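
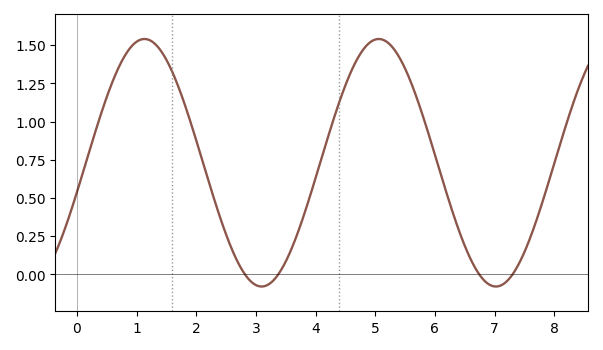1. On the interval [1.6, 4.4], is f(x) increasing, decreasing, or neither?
neither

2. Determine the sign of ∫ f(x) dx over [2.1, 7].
positive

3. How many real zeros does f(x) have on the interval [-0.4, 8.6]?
4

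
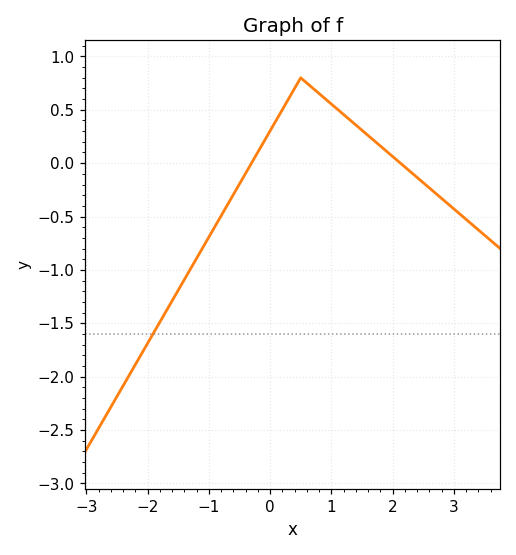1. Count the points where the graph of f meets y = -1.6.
1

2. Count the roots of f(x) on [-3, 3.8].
2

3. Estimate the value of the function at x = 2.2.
-0.05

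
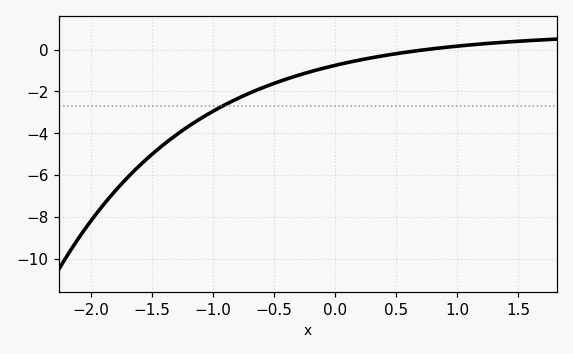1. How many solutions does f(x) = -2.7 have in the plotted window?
1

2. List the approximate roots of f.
0.74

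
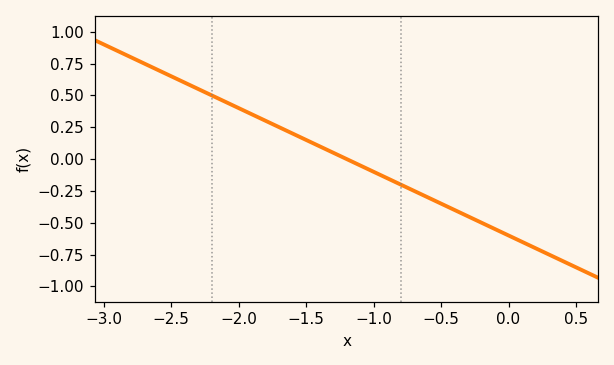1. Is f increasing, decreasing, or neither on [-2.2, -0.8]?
decreasing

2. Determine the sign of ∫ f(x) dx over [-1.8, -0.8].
positive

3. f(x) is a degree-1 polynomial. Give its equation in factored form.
y = -0.5(x + 1.2)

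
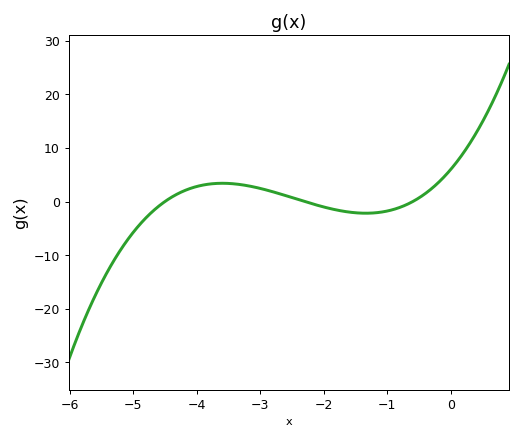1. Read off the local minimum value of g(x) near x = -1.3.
-2.18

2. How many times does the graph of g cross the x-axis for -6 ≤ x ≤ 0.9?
3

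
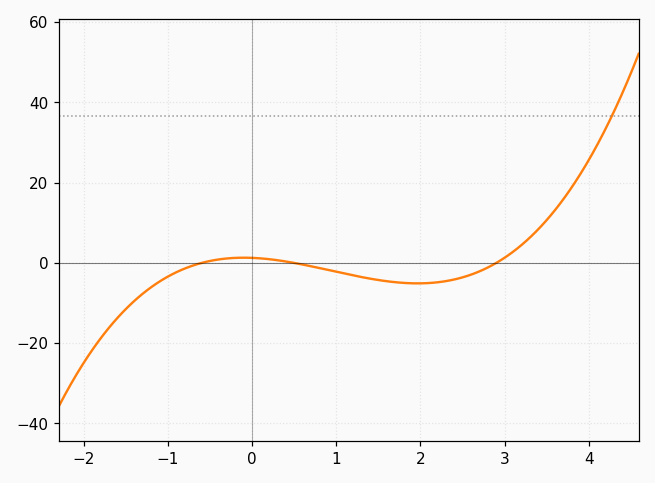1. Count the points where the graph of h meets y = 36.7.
1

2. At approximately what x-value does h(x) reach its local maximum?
-0.1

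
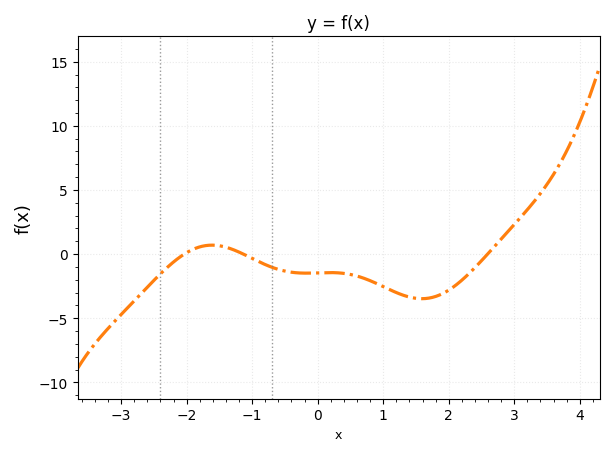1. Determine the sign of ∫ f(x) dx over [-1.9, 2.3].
negative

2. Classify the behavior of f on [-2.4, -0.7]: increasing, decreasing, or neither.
neither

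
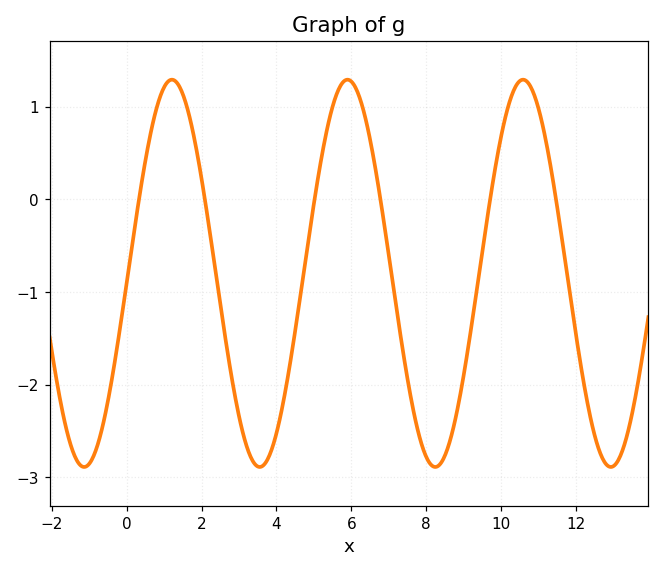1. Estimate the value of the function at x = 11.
0.98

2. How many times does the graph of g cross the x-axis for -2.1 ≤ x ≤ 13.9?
6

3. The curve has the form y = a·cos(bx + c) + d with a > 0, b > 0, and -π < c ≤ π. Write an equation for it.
y = 2.09cos(1.34x - 1.62) - 0.8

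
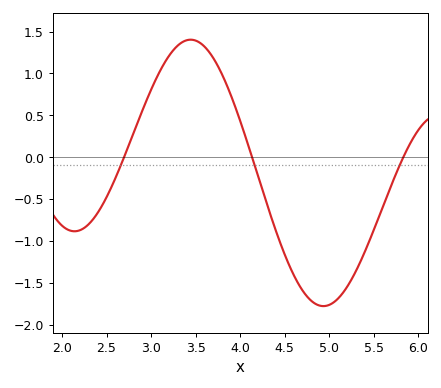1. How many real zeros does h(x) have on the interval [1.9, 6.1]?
3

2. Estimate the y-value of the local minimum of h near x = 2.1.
-0.9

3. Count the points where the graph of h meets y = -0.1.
3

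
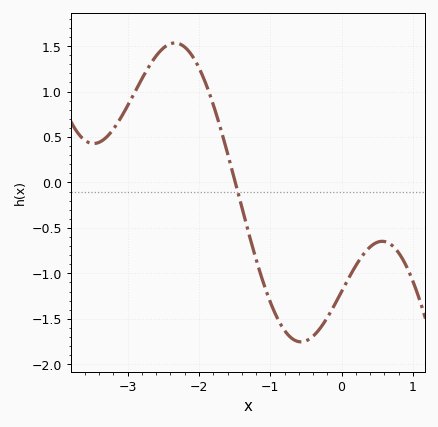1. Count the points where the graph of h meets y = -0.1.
1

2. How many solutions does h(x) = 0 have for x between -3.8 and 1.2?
1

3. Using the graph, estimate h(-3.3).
0.497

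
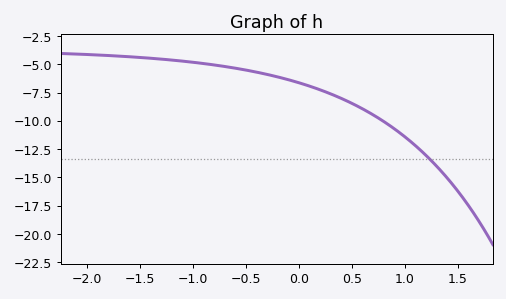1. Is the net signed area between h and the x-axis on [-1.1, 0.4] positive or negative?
negative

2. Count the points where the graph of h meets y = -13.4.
1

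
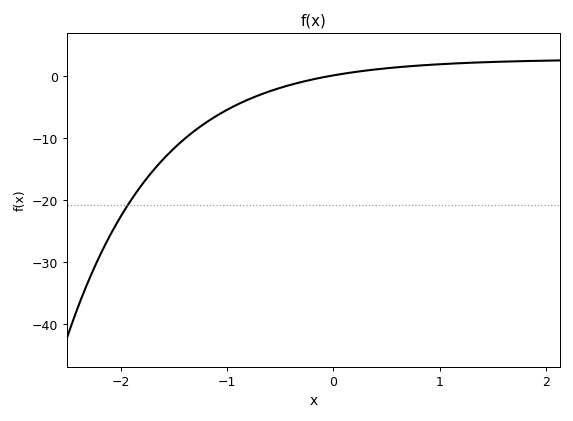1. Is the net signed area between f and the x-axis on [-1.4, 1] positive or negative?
negative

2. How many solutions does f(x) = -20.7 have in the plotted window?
1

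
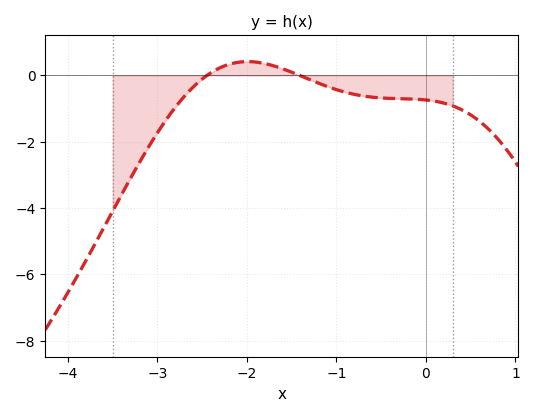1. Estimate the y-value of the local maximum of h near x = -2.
0.4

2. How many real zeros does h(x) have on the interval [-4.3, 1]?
2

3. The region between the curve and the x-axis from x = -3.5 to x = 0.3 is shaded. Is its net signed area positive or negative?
negative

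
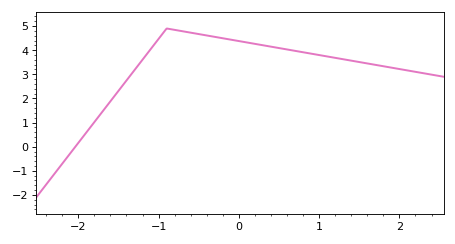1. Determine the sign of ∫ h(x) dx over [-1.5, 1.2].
positive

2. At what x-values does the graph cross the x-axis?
-2.04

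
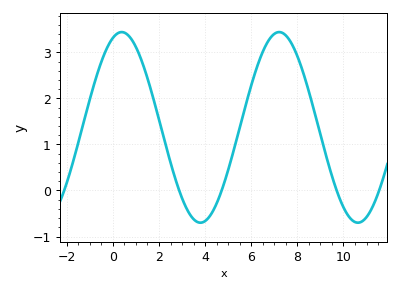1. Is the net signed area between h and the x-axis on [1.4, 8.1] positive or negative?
positive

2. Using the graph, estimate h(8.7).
1.78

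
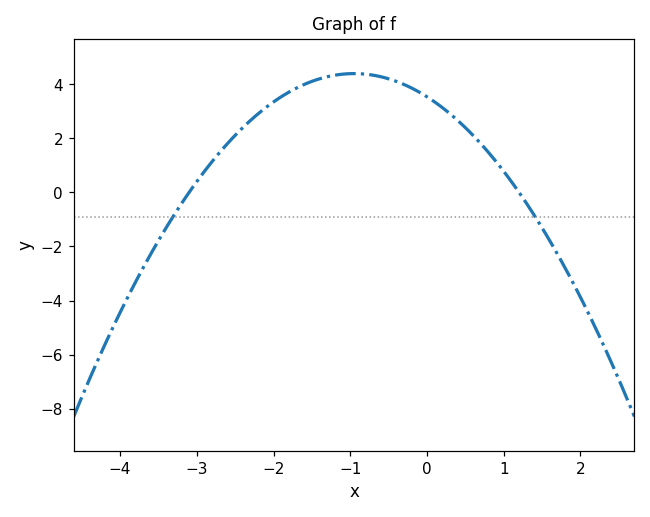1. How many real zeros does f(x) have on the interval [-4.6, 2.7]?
2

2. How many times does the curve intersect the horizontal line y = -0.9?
2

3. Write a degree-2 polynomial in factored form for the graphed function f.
y = -0.95(x + 3.1)(x - 1.2)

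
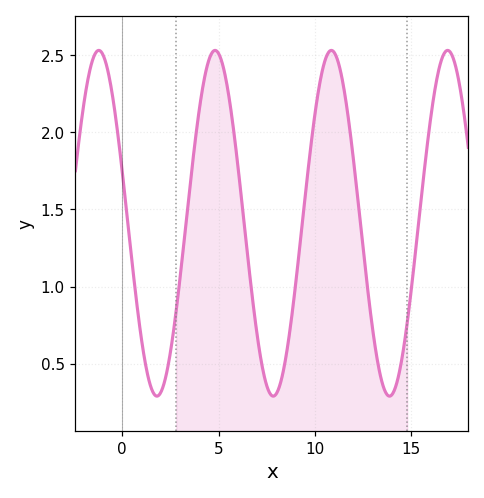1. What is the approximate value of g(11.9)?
1.95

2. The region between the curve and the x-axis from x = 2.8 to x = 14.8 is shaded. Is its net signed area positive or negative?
positive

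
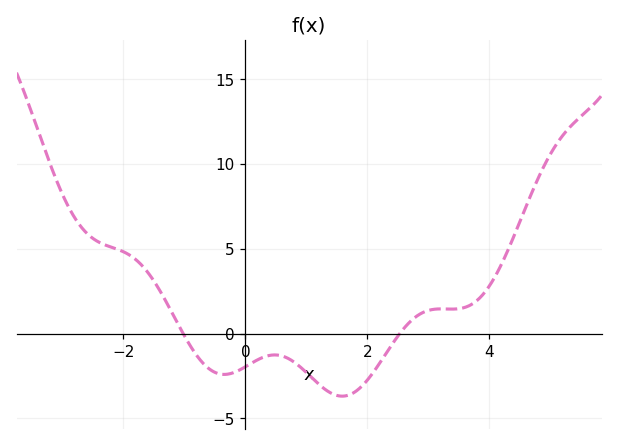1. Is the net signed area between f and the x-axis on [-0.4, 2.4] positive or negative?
negative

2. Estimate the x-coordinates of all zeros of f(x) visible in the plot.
-1, 2.6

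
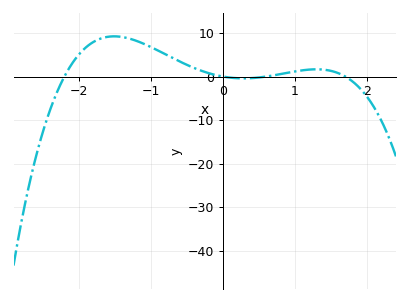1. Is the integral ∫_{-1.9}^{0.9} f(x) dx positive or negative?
positive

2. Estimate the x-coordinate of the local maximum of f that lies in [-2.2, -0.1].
-1.5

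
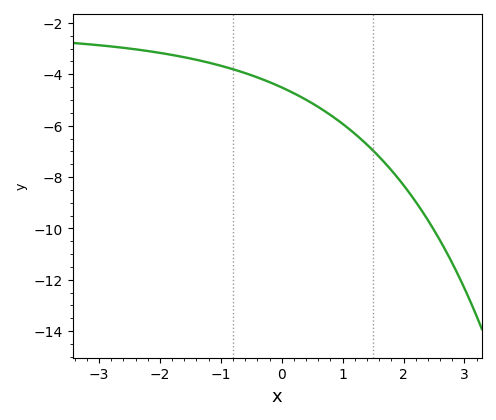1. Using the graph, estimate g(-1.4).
-3.43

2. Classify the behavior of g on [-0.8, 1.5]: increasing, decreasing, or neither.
decreasing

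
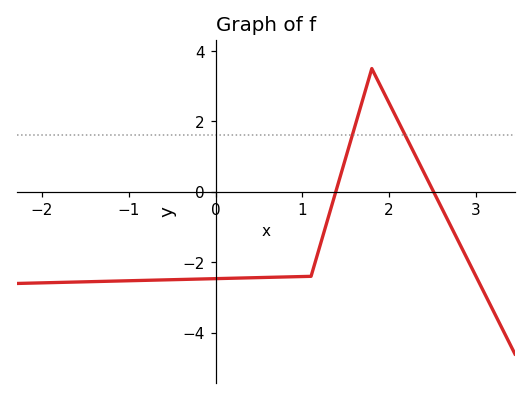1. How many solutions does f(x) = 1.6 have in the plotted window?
2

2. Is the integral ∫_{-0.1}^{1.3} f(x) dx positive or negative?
negative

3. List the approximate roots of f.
1.4, 2.5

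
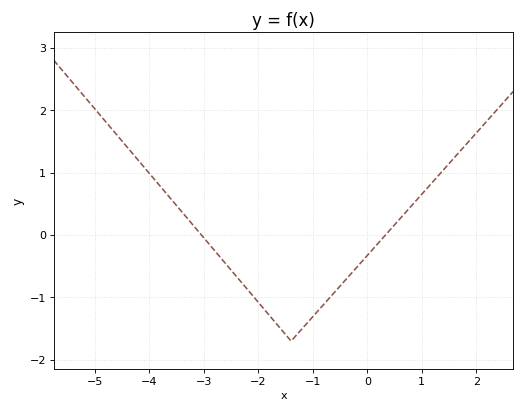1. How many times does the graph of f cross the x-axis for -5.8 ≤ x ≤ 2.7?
2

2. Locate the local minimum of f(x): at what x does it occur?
-1.4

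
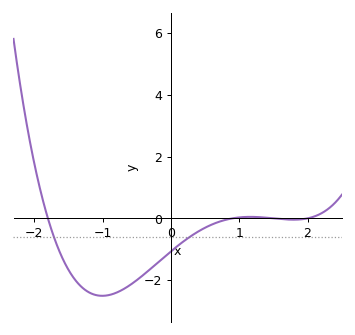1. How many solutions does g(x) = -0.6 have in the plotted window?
2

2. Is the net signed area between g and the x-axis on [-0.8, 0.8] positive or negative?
negative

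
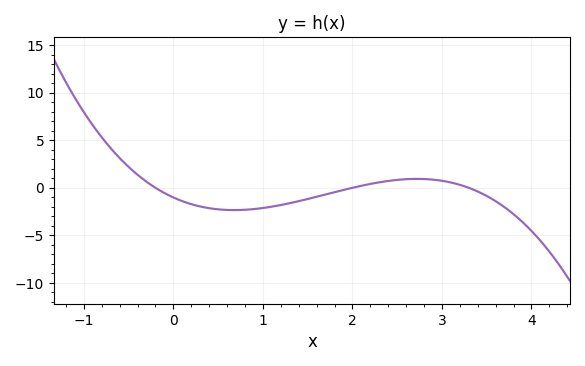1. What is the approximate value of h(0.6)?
-2.33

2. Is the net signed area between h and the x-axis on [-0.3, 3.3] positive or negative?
negative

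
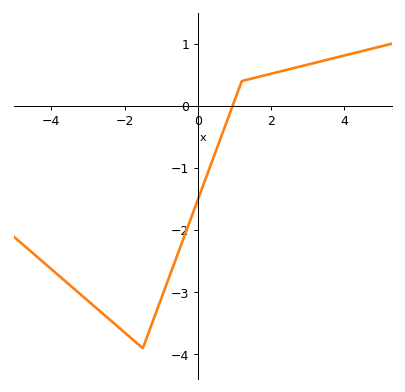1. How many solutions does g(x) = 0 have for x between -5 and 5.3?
1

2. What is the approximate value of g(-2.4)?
-3.4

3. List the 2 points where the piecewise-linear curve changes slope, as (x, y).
(-1.5, -3.9); (1.2, 0.4)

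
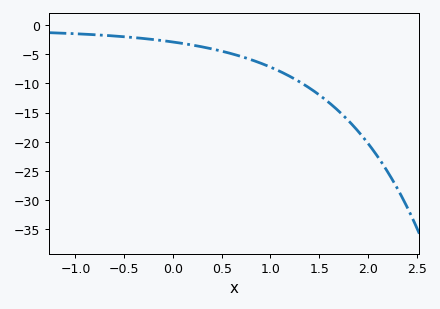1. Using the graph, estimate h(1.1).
-8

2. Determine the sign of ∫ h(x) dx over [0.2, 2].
negative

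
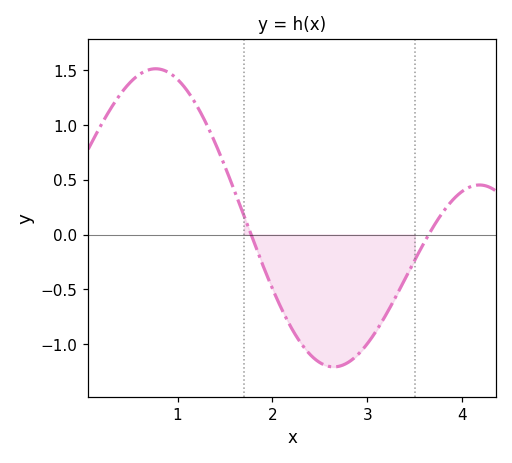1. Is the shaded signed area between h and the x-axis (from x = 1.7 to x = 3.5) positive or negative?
negative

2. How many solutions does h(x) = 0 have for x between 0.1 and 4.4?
2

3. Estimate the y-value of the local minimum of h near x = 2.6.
-1.21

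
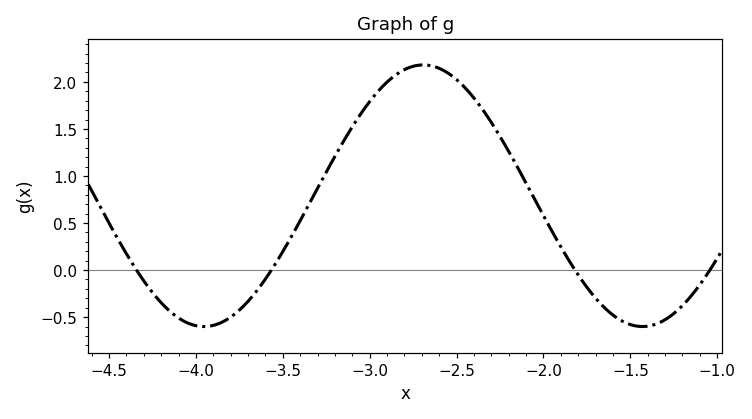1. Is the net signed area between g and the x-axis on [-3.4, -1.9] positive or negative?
positive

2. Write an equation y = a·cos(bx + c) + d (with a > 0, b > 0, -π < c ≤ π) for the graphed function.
y = 1.39cos(2.49x + 0.42) + 0.79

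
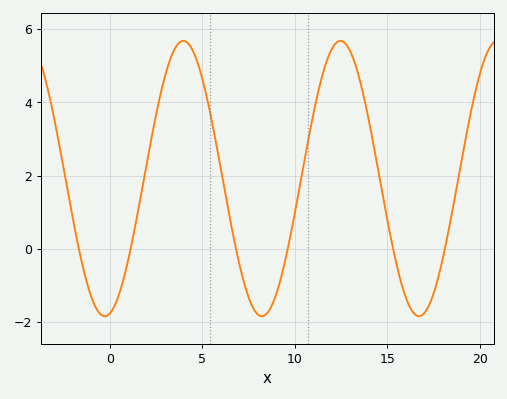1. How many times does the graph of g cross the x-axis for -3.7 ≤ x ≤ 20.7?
6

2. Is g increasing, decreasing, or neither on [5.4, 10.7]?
neither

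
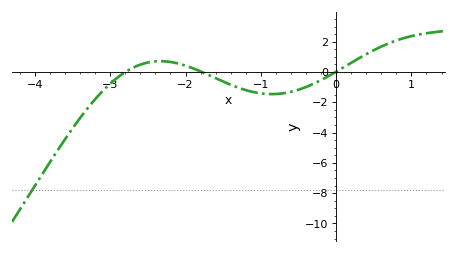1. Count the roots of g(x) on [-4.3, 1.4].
3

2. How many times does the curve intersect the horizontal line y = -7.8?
1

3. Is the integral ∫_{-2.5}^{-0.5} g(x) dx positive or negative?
negative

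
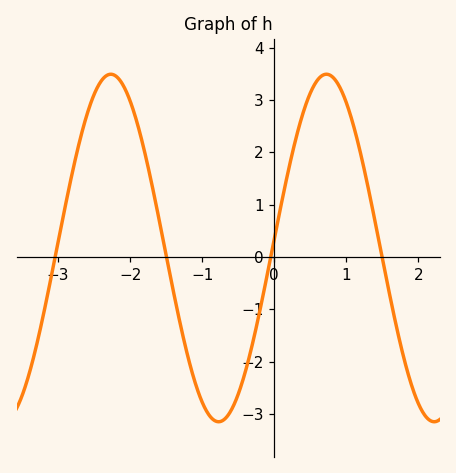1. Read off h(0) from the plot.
0.3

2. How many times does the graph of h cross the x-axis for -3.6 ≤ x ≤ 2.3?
4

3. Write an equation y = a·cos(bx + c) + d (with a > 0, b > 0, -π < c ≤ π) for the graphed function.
y = 3.32cos(2.1x - 1.5) + 0.17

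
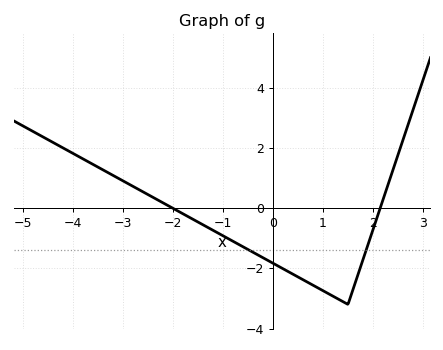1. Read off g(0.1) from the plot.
-2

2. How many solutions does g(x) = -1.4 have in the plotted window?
2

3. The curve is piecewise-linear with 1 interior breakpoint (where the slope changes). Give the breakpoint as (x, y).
(1.5, -3.2)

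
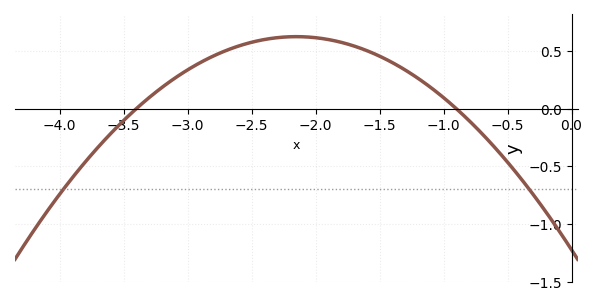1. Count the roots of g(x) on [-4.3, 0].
2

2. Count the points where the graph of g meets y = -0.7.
2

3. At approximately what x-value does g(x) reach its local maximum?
-2.1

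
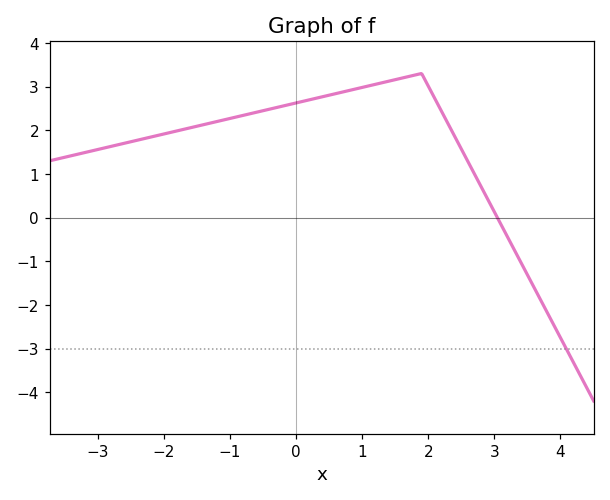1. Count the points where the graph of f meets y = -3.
1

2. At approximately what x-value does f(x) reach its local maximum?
1.8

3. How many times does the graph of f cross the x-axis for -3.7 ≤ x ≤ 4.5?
1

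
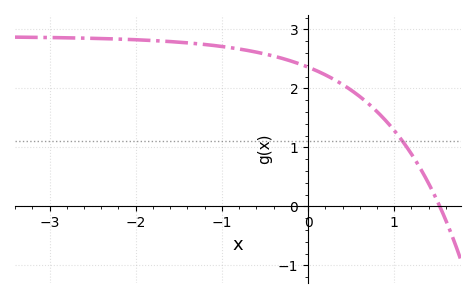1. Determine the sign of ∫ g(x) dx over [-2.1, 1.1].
positive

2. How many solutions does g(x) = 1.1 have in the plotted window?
1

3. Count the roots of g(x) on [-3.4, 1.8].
1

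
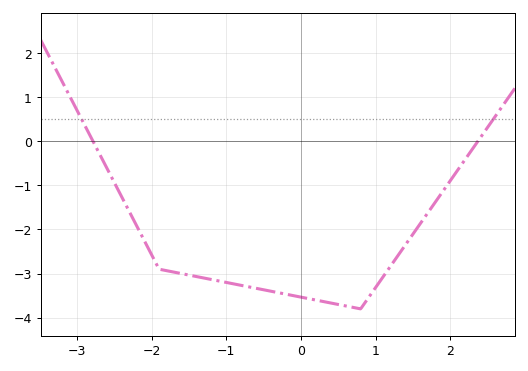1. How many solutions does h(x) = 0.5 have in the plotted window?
2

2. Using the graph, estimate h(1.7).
-1.62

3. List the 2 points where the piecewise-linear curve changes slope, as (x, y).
(-1.9, -2.9); (0.8, -3.8)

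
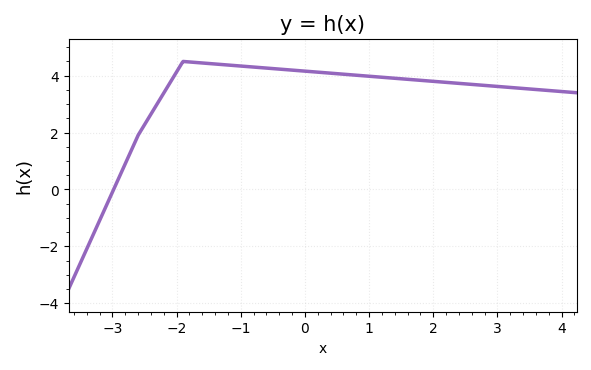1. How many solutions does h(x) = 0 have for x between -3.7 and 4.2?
1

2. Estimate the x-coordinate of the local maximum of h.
-1.9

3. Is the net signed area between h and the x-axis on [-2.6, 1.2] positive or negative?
positive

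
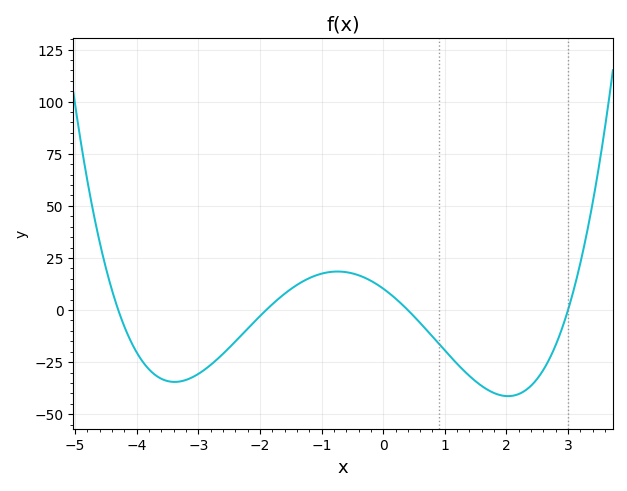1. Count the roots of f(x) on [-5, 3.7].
4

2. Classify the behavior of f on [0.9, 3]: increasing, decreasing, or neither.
neither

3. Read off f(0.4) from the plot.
0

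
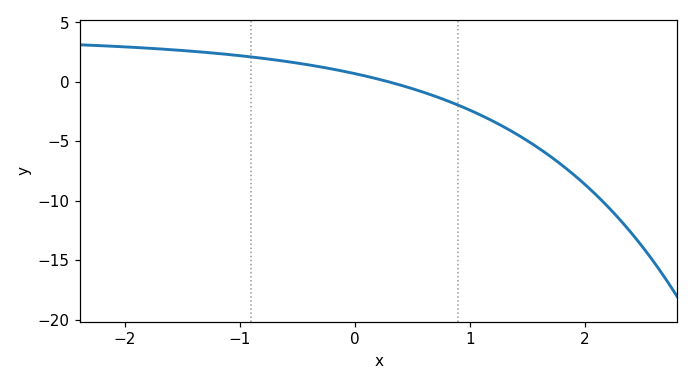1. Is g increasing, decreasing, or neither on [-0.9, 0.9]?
decreasing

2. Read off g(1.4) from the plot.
-4.37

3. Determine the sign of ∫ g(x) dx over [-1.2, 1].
positive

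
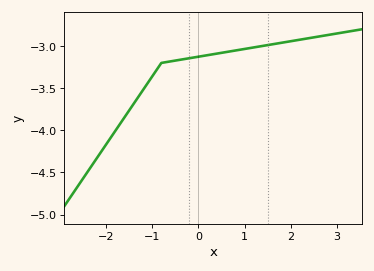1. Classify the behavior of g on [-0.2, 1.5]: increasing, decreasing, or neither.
increasing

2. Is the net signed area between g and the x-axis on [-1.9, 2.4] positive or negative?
negative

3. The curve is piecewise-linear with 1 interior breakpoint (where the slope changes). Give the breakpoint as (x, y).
(-0.8, -3.2)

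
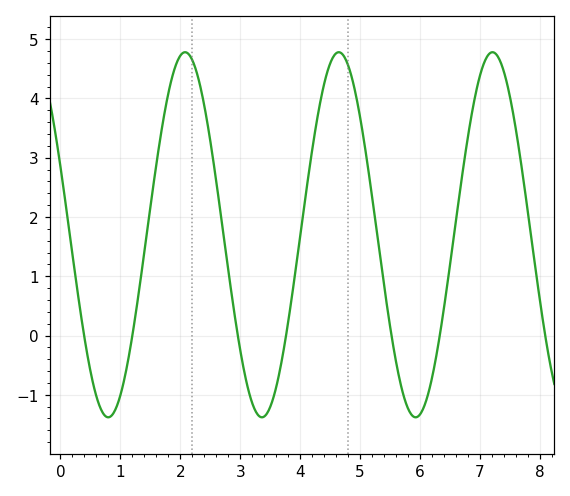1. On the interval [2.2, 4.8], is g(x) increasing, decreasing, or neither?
neither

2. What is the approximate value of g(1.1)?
-0.6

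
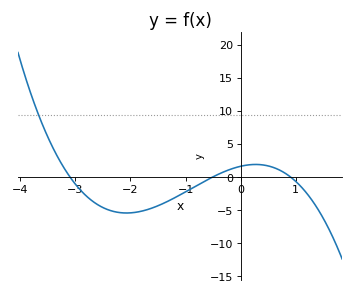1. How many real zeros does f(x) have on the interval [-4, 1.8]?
3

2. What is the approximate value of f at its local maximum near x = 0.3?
1.86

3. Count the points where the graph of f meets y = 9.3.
1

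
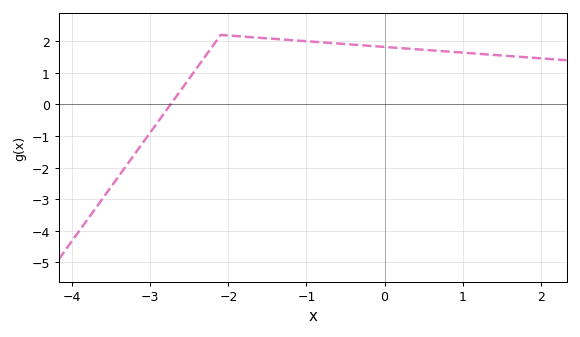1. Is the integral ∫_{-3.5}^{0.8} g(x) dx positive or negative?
positive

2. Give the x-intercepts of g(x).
-2.74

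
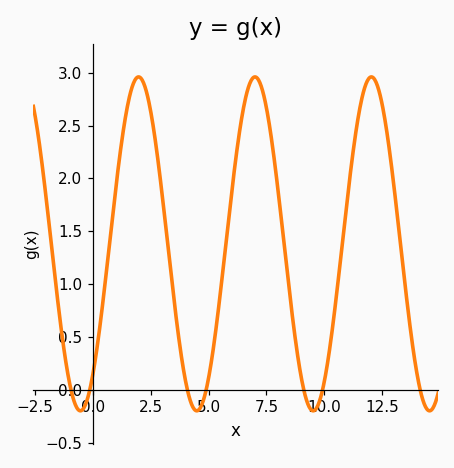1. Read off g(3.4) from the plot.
1.05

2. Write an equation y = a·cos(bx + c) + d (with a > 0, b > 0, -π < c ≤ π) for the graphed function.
y = 1.58cos(1.25x - 2.47) + 1.38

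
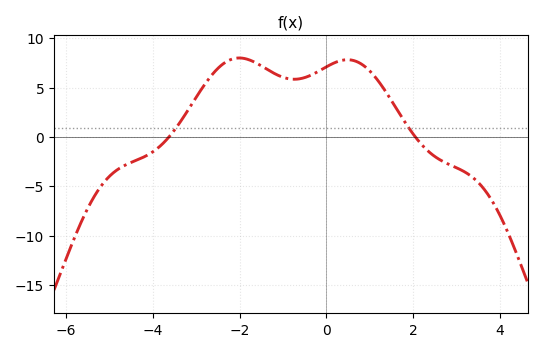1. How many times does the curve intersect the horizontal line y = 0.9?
2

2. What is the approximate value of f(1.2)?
5.64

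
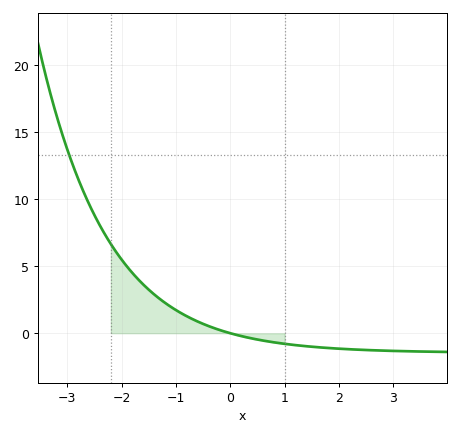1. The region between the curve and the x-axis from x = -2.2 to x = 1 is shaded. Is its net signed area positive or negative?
positive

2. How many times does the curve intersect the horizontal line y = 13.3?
1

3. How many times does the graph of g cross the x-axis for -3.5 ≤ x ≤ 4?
1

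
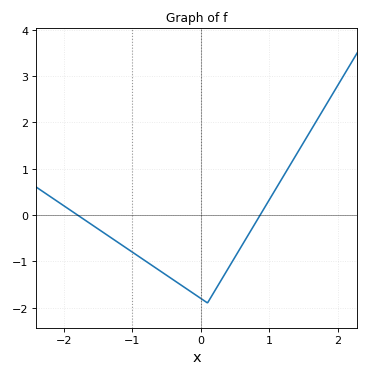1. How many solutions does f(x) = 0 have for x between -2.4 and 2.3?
2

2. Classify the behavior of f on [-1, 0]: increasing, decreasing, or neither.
decreasing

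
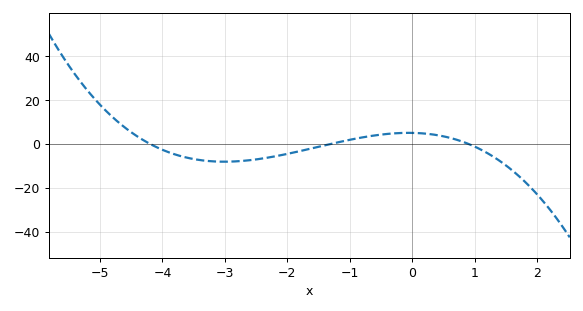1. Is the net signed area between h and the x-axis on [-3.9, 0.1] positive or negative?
negative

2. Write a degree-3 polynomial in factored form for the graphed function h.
y = -1.02(x + 4.2)(x + 1.3)(x - 0.9)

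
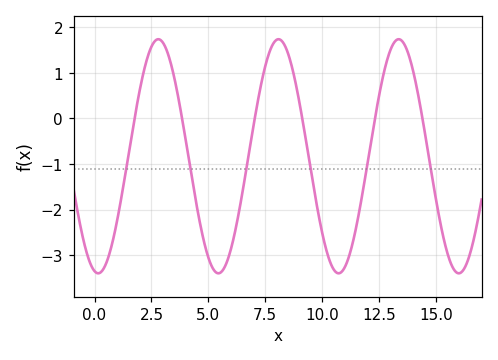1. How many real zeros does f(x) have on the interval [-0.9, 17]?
6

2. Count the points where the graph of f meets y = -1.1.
6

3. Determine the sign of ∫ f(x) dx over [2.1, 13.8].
negative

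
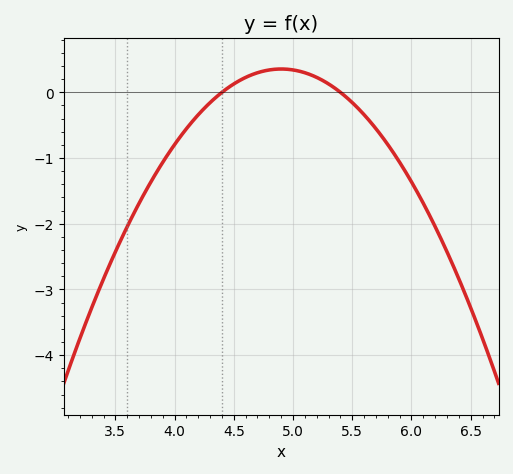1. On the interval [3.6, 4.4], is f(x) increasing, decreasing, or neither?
increasing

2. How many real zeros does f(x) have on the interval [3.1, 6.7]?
2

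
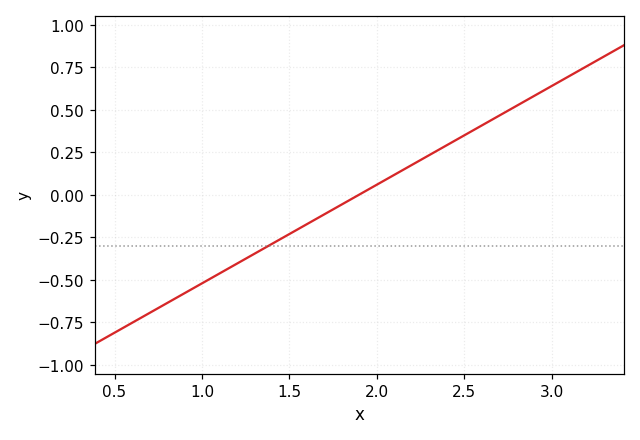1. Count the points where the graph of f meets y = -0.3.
1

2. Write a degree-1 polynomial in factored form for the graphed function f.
y = 0.58(x - 1.9)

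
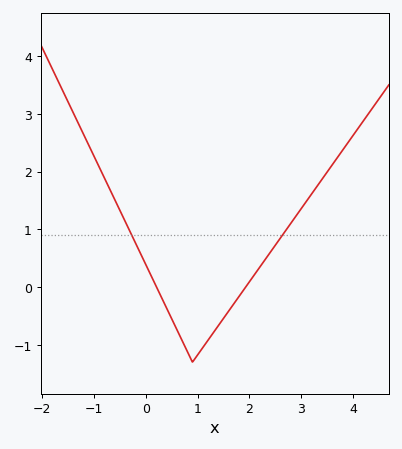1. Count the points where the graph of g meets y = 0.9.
2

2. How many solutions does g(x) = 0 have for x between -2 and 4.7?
2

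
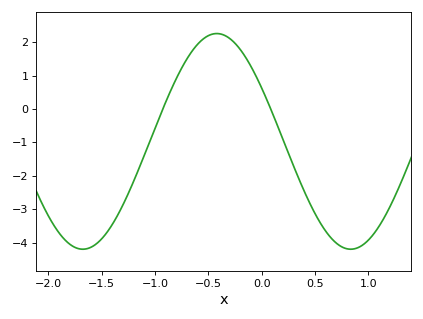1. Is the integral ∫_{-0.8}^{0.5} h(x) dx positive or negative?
positive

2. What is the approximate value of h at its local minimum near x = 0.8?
-4.2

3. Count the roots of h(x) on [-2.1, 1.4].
2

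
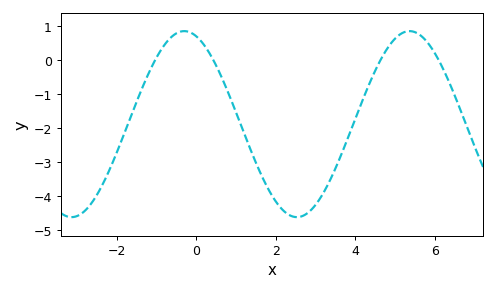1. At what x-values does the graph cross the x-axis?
-1.03, 0.431, 4.63, 6.09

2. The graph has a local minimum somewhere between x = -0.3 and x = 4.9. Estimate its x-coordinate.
2.53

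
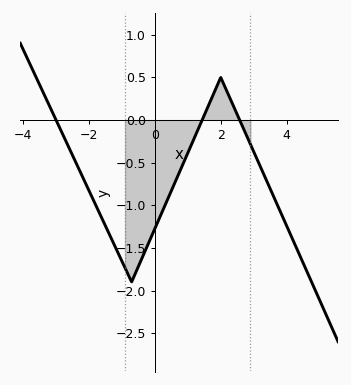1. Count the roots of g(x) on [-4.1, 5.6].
3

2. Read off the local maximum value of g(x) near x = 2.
0.498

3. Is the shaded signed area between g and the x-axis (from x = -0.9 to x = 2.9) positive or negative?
negative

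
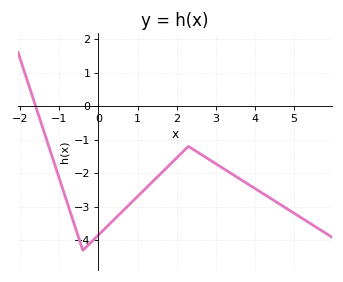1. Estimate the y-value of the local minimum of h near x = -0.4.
-4.3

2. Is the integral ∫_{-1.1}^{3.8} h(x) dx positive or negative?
negative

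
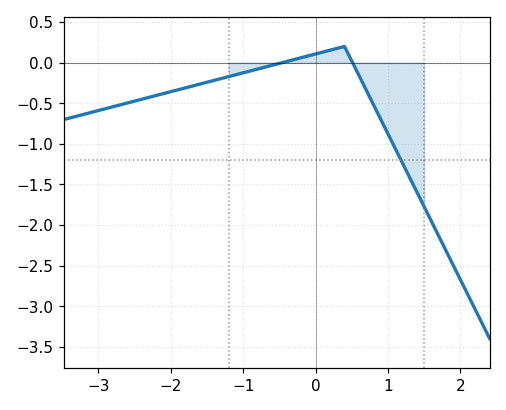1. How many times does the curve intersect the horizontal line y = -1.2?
1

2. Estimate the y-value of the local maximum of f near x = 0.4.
0.2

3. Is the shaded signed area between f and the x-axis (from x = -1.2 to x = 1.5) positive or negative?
negative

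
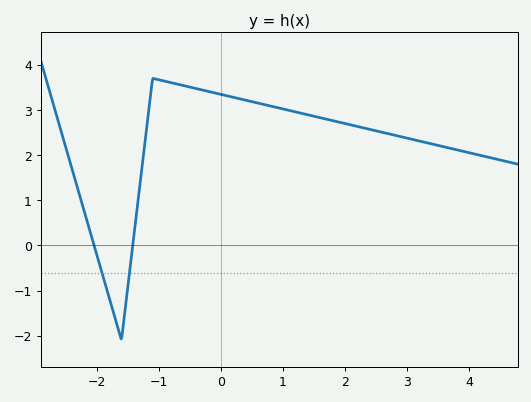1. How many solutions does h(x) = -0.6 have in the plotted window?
2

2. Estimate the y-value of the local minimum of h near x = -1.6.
-2.1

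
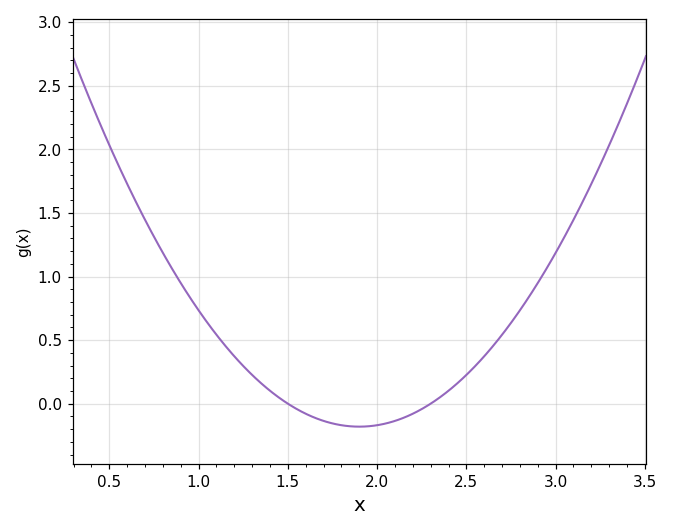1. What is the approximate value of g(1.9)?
-0.181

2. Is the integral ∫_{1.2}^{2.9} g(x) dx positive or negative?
positive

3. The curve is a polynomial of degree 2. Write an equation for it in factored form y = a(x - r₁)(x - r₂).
y = 1.13(x - 1.5)(x - 2.3)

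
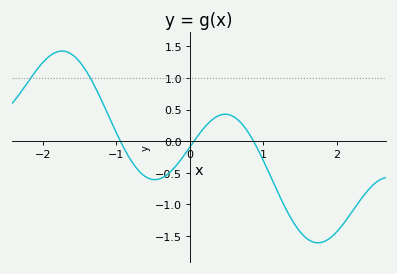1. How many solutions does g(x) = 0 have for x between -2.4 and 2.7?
3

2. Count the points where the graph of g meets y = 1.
2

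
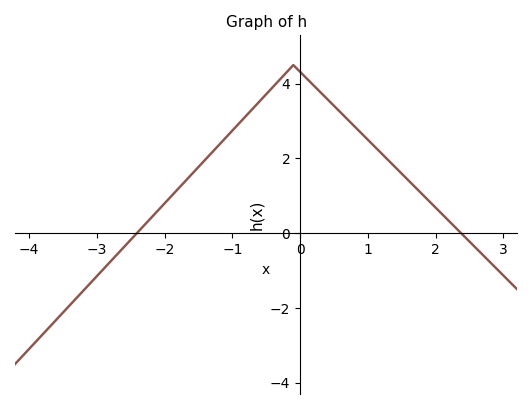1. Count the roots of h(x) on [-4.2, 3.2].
2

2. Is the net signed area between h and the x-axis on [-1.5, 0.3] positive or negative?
positive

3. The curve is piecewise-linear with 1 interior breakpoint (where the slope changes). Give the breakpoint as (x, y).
(-0.1, 4.5)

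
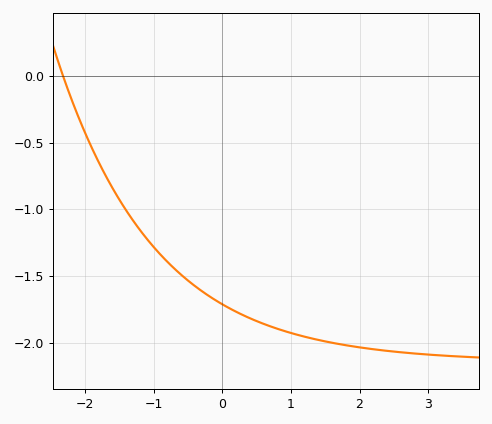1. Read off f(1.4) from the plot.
-2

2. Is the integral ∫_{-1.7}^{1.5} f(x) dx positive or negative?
negative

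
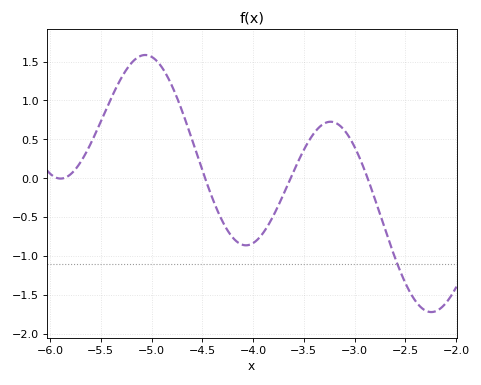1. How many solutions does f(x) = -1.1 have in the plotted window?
1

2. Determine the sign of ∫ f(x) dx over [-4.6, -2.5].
negative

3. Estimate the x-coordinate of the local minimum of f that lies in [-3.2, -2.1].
-2.24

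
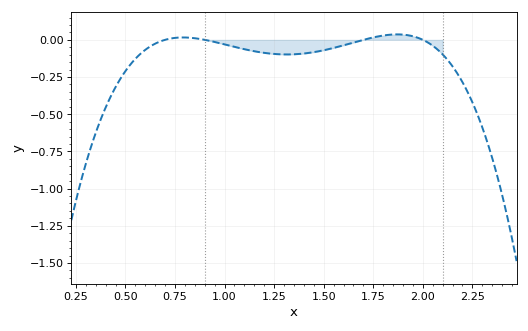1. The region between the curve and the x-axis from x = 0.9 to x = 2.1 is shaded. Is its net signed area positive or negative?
negative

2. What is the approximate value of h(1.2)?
-0.088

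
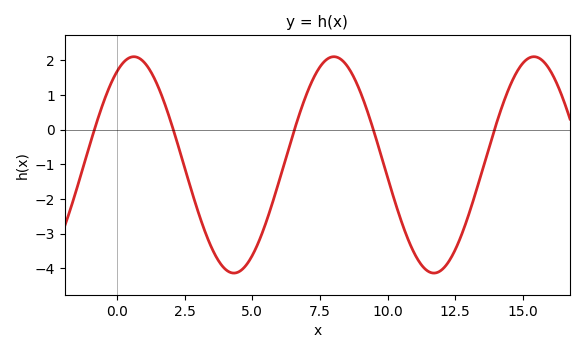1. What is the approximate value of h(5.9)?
-1.7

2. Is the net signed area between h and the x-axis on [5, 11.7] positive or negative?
negative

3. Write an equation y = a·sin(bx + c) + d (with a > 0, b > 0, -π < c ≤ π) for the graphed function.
y = 3.12sin(0.85x + 1) - 1.02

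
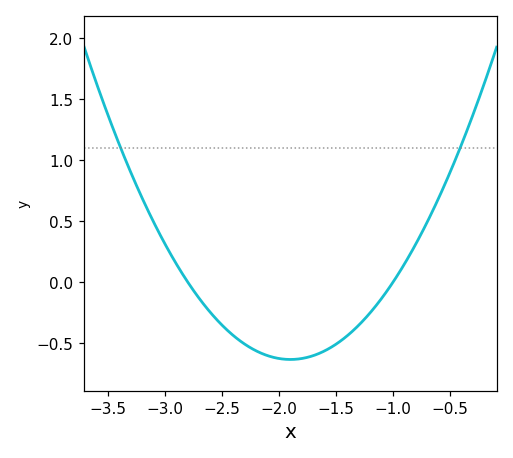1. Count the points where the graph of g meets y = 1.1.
2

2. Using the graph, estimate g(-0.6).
0.686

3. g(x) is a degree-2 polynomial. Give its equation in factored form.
y = 0.78(x + 2.8)(x + 1)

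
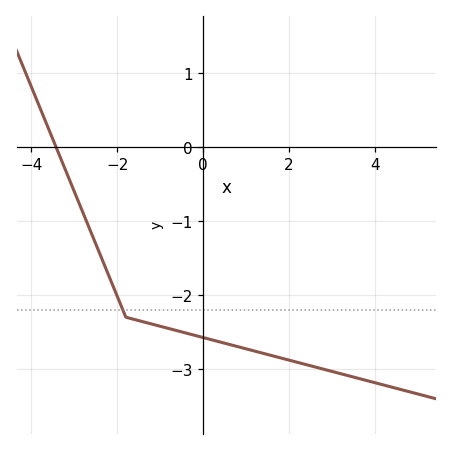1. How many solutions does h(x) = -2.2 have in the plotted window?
1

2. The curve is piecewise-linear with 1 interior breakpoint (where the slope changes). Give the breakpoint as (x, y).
(-1.8, -2.3)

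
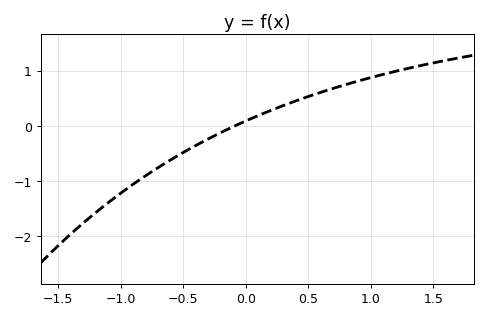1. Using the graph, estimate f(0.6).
0.6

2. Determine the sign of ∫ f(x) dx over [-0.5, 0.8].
positive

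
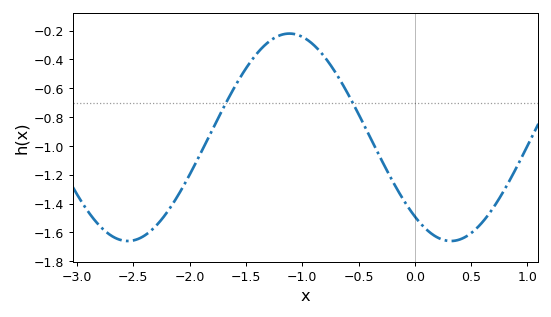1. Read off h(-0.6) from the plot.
-0.63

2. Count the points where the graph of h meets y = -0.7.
2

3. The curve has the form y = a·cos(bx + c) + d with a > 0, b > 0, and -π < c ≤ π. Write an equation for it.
y = 0.72cos(2.19x + 2.44) - 0.94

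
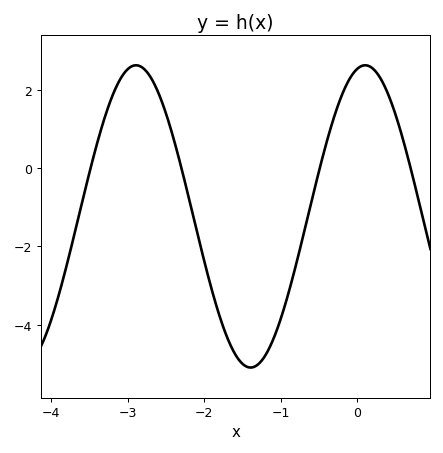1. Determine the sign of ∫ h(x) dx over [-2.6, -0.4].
negative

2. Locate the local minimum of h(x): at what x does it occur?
-1.4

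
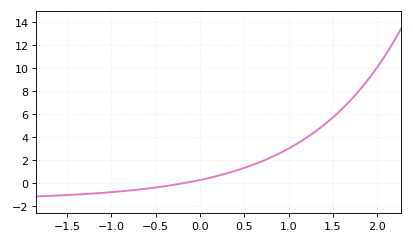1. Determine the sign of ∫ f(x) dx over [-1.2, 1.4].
positive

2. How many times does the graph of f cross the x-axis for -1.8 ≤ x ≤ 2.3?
1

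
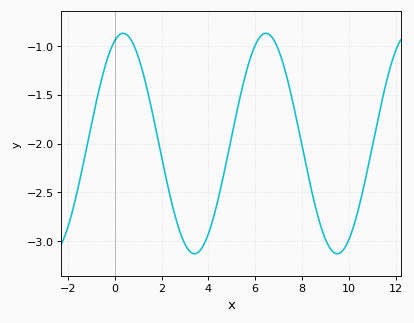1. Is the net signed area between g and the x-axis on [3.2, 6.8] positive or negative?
negative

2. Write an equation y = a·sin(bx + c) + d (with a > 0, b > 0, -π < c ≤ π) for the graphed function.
y = 1.13sin(1.03x + 1.2) - 2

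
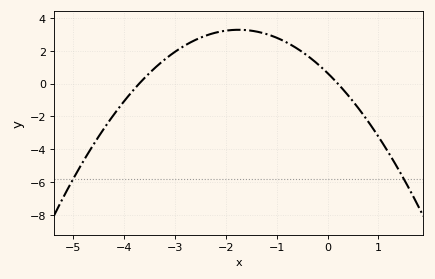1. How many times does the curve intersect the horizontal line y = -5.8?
2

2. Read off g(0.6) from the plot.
-1.4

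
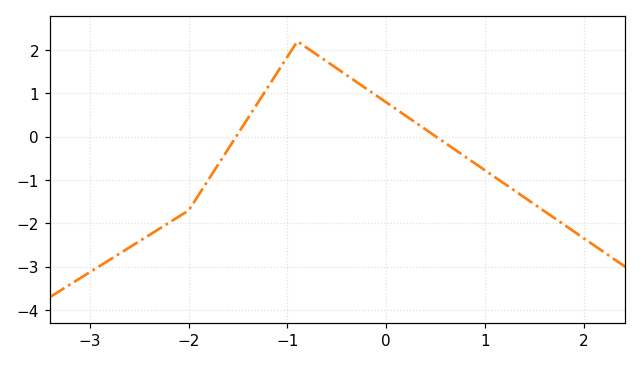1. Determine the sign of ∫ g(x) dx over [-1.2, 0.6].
positive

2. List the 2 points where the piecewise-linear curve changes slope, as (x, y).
(-2, -1.7); (-0.9, 2.2)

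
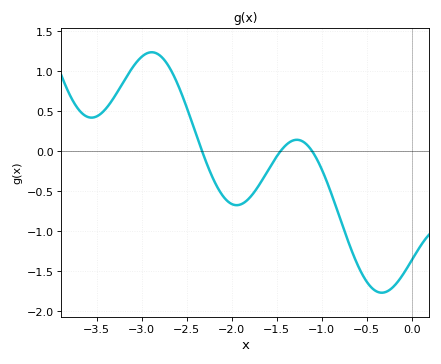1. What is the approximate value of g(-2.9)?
1.25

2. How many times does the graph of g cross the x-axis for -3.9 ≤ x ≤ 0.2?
3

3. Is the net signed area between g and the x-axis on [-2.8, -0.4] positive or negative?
negative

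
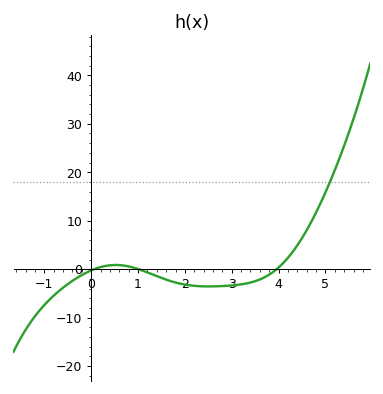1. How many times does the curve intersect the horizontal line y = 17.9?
1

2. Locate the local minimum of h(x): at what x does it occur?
2.51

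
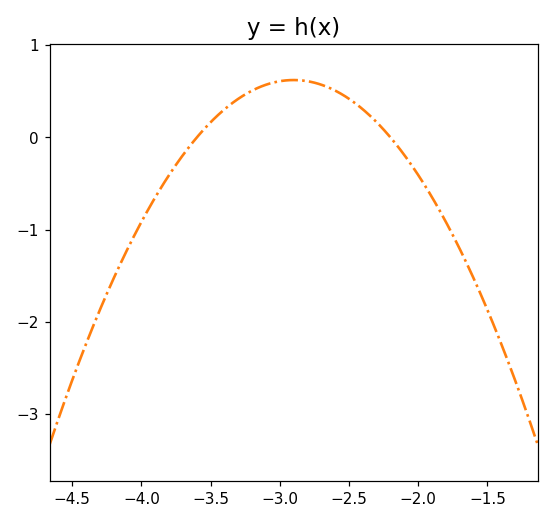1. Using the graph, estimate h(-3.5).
0.2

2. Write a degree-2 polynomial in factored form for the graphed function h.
y = -1.27(x + 3.6)(x + 2.2)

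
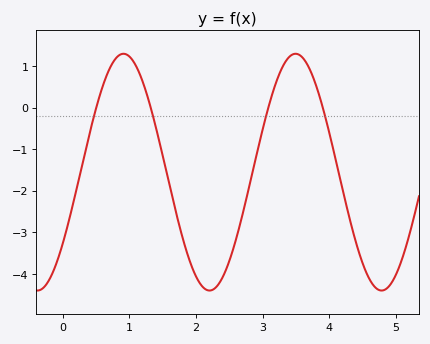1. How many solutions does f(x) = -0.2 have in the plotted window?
4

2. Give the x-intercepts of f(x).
0.5, 1.32, 3.09, 3.91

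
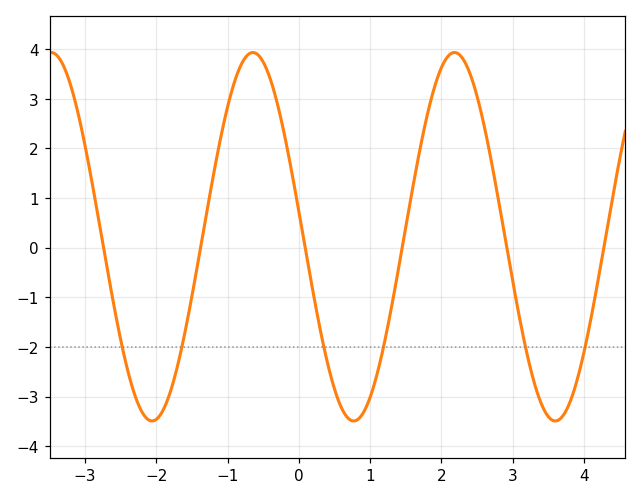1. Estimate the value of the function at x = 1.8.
2.65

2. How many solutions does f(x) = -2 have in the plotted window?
6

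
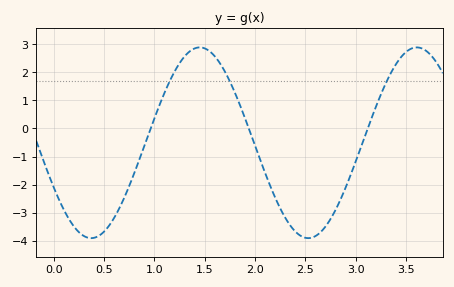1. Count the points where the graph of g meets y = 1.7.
3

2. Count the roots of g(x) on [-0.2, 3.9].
3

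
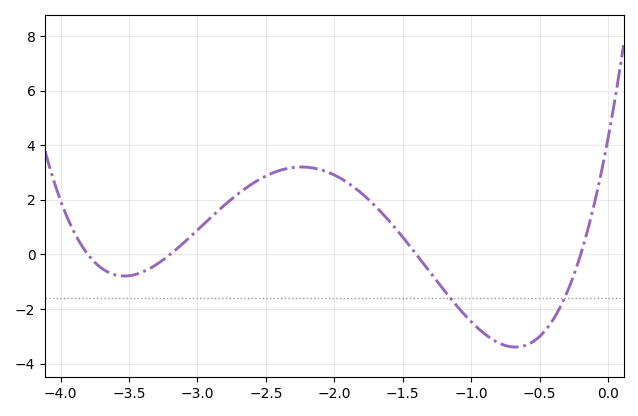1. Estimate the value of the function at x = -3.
0.8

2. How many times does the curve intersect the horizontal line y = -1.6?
2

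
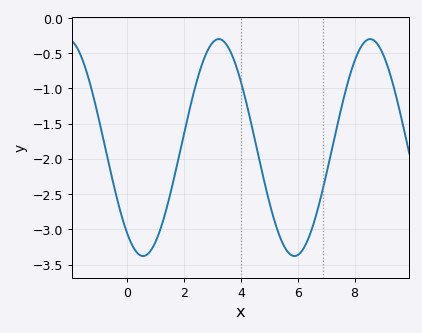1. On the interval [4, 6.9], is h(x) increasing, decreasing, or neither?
neither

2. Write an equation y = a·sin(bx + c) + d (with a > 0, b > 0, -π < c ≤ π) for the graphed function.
y = 1.54sin(1.18x - 2.23) - 1.84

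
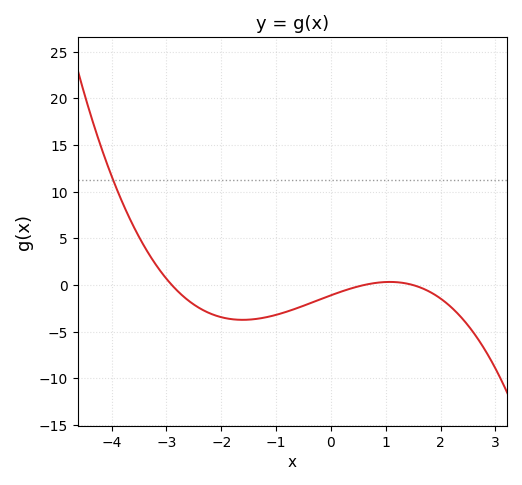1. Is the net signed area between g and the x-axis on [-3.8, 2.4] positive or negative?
negative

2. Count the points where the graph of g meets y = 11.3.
1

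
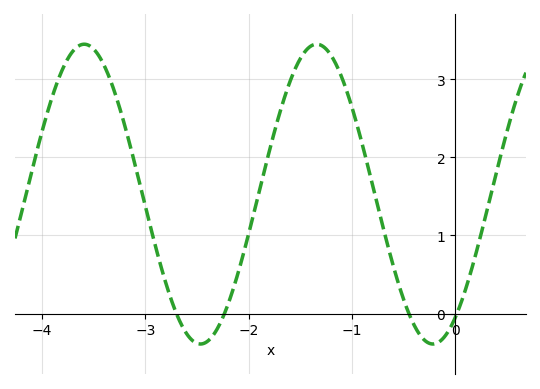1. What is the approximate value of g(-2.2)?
0.1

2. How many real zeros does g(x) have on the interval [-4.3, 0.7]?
4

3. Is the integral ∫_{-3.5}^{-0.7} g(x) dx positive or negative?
positive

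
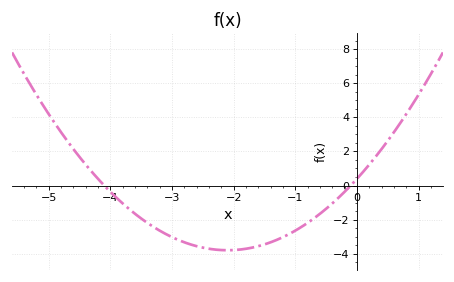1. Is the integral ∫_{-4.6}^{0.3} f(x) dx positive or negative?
negative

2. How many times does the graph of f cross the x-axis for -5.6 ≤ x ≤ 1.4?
2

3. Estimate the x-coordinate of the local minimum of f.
-2.1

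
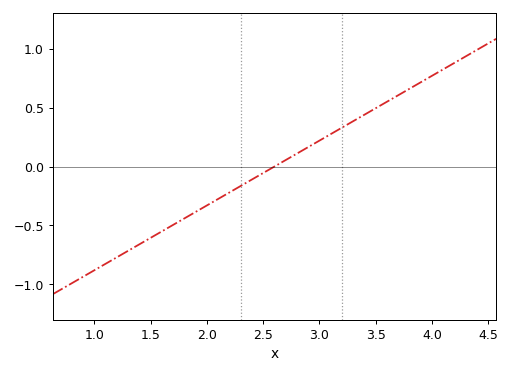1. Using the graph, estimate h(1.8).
-0.45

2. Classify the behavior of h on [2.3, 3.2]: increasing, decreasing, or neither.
increasing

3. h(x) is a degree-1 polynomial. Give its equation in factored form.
y = 0.55(x - 2.6)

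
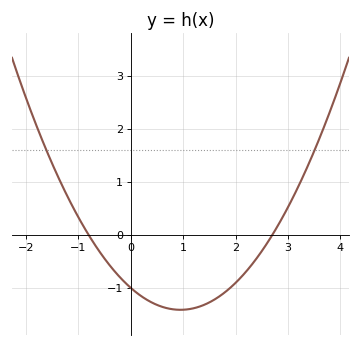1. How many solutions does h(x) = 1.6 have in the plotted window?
2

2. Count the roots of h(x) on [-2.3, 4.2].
2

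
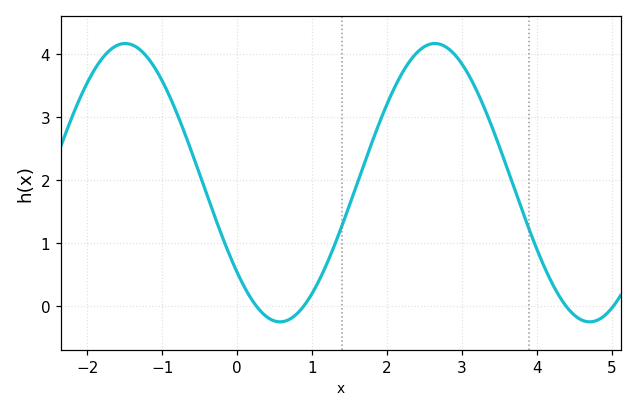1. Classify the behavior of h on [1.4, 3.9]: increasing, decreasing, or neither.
neither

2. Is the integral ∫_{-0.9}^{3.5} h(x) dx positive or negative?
positive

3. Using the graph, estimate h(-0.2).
1.1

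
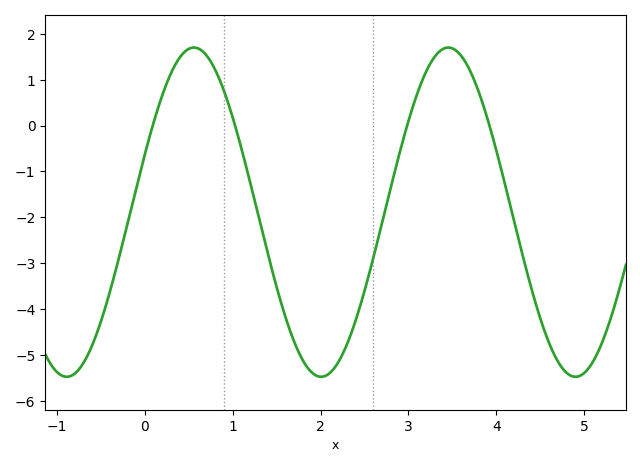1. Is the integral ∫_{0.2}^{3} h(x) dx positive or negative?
negative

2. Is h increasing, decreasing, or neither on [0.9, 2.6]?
neither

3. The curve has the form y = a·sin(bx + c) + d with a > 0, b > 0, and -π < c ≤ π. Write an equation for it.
y = 3.59sin(2.2x + 0.36) - 1.89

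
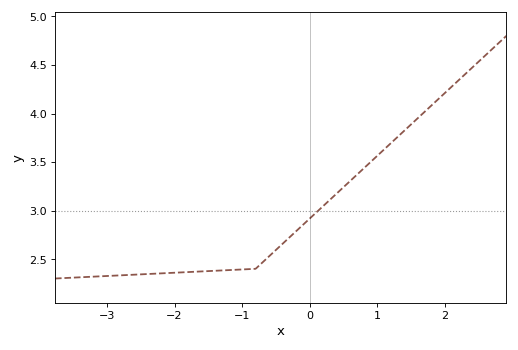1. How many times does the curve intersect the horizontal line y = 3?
1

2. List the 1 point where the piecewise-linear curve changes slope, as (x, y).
(-0.8, 2.4)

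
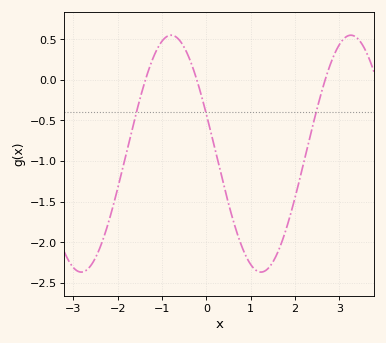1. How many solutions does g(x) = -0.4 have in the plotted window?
3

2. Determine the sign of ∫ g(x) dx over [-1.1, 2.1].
negative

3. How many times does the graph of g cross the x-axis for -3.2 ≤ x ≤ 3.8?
3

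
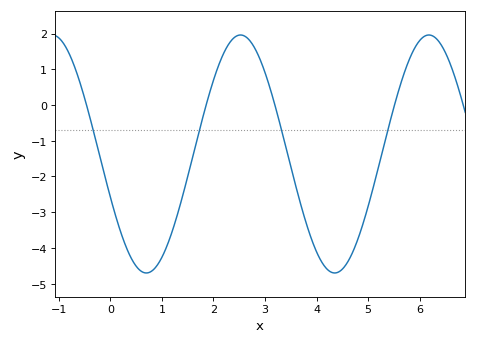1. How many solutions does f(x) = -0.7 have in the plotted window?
4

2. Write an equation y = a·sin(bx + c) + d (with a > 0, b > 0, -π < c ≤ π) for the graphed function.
y = 3.33sin(1.72x - 2.77) - 1.37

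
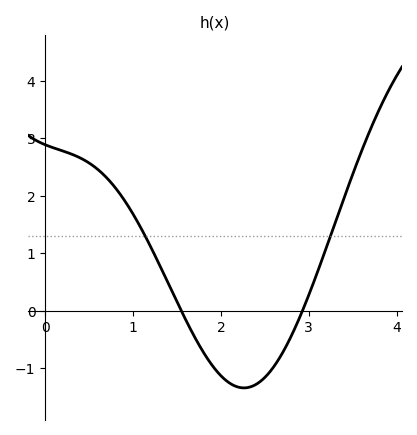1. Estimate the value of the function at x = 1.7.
-0.455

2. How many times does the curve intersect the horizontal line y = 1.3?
2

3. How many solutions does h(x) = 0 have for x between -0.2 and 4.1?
2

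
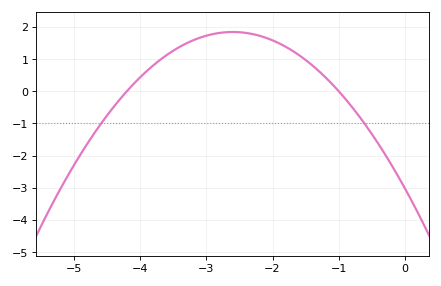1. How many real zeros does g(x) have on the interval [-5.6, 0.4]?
2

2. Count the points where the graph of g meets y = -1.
2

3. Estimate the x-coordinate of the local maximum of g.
-2.6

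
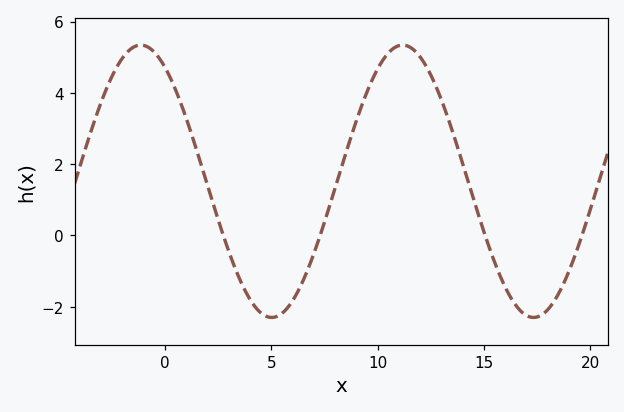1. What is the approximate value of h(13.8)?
2.41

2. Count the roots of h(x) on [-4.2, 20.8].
4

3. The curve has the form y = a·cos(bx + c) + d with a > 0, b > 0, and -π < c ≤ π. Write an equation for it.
y = 3.82cos(0.51x + 0.58) + 1.52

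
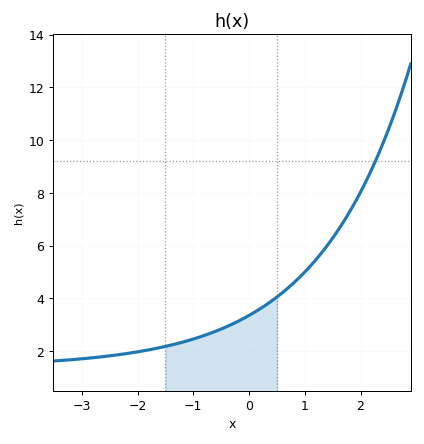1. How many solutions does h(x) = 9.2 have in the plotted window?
1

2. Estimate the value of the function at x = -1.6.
2.13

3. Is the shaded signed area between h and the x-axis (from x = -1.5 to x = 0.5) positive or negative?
positive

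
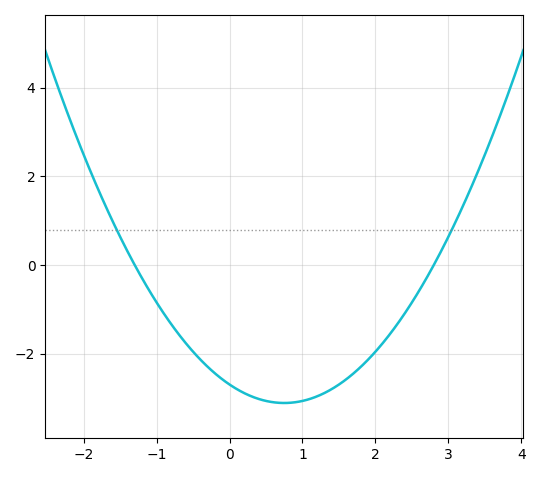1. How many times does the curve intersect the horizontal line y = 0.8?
2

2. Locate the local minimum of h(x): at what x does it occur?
0.75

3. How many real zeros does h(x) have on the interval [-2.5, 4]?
2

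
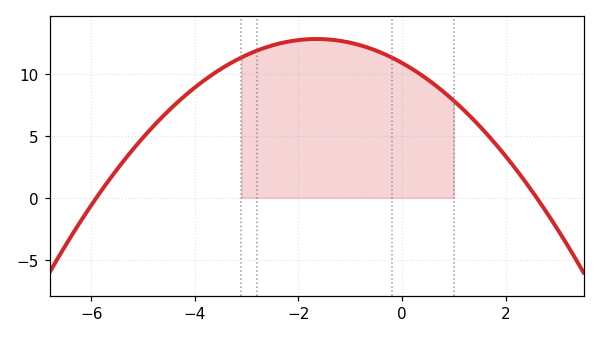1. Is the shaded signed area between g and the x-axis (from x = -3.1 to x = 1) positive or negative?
positive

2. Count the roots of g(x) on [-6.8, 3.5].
2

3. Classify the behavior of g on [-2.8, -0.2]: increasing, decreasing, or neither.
neither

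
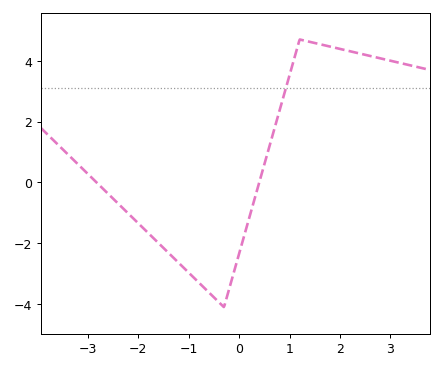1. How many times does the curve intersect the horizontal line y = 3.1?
1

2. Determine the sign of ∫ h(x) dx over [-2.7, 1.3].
negative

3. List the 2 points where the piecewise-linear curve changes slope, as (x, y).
(-0.3, -4.1); (1.2, 4.7)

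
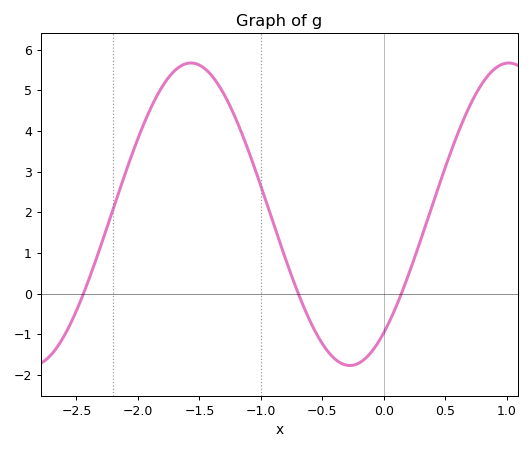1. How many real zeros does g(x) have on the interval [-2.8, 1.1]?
3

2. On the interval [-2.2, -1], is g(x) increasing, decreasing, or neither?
neither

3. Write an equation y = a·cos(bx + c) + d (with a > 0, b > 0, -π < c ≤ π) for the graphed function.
y = 3.72cos(2.43x - 2.47) + 1.95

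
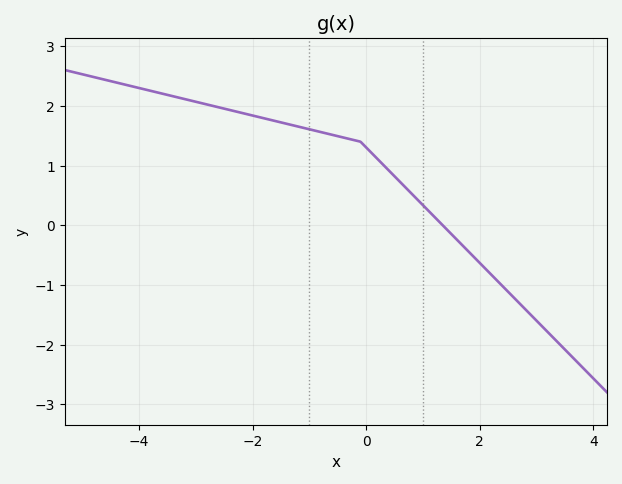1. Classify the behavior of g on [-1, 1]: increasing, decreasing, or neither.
decreasing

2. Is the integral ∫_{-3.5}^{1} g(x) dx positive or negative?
positive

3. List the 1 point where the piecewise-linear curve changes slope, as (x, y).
(-0.1, 1.4)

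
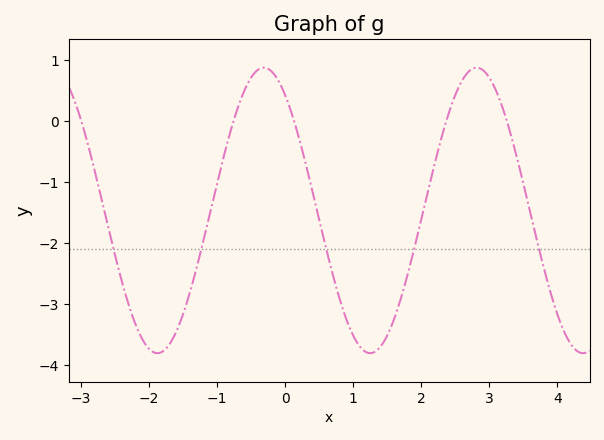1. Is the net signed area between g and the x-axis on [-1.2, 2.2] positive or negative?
negative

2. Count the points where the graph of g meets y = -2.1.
5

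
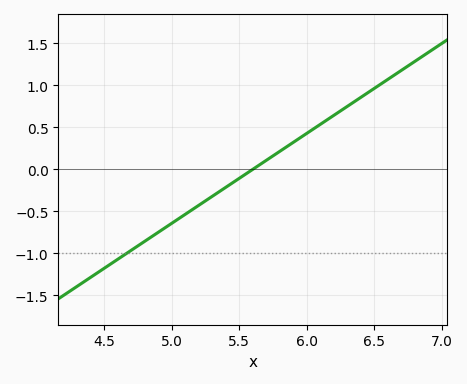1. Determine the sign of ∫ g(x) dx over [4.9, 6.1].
negative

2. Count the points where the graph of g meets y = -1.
1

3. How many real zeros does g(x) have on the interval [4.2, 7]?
1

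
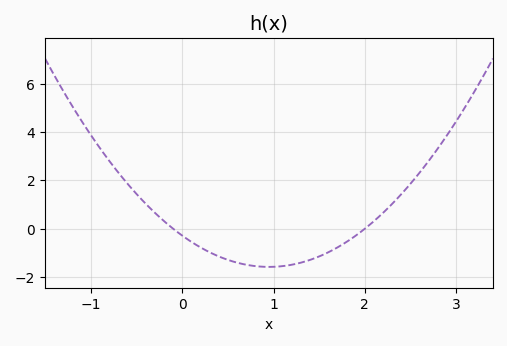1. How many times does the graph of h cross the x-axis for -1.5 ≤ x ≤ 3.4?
2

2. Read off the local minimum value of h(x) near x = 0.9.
-1.6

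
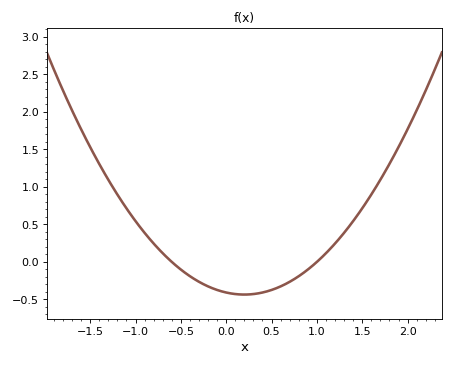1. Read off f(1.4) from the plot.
0.544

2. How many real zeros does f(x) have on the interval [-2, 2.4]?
2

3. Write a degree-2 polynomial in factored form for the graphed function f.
y = 0.68(x + 0.6)(x - 1)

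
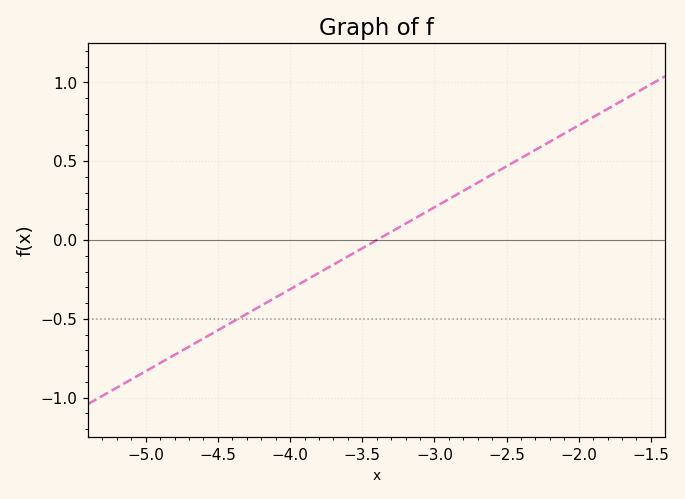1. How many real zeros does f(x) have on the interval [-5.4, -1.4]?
1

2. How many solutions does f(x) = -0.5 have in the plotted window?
1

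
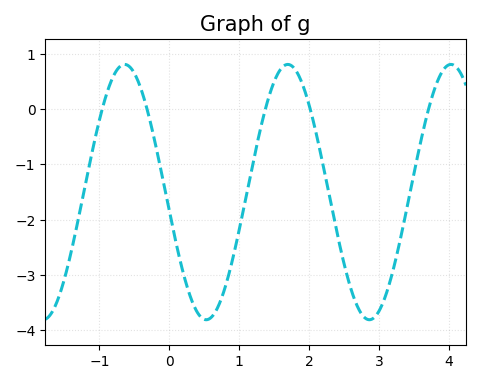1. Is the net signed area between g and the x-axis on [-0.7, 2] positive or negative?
negative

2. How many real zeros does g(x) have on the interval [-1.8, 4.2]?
5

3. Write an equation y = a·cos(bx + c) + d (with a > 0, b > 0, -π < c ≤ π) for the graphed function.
y = 2.31cos(2.7x + 1.7) - 1.5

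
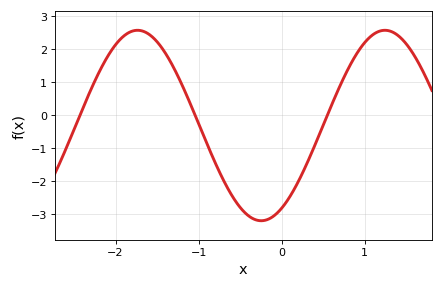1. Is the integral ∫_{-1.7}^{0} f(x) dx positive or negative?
negative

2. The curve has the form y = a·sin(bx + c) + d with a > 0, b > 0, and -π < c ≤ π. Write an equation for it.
y = 2.89sin(2.1x - 1.1) - 0.31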